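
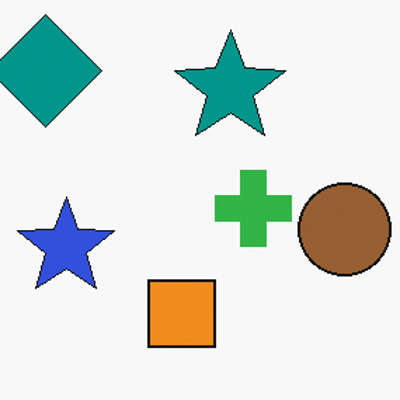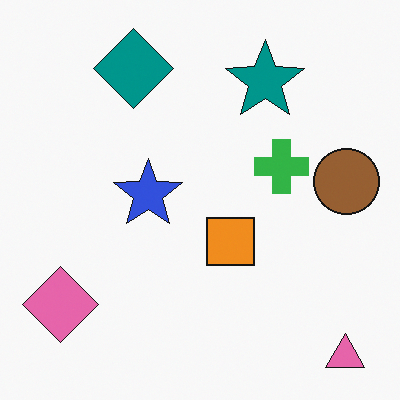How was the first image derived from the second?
Cropped to a modestly smaller region and rescaled.

The visible shapes are larger and the field of view is narrower; shapes near the original edges may be partly or wholly outside the frame — a crop-and-rescale.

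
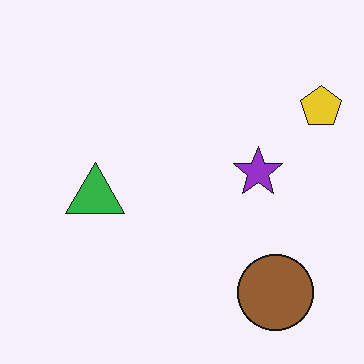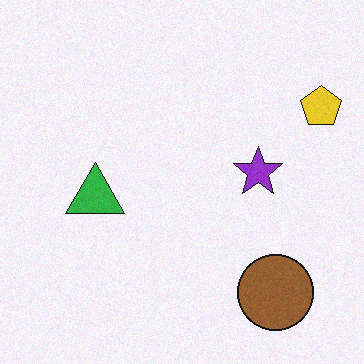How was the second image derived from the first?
Degraded with light additive noise.

Random speckle covers the whole image, including the flat background.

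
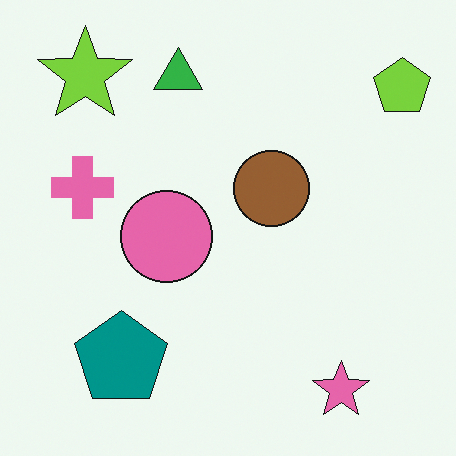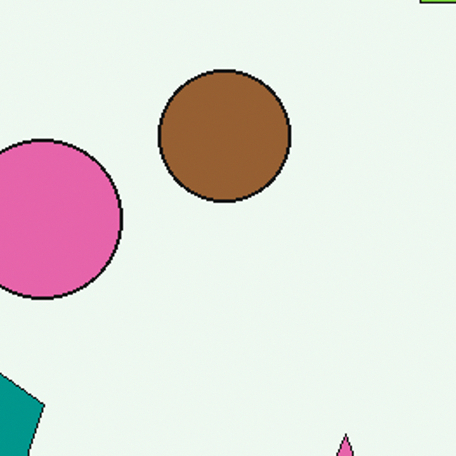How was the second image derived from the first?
The image was cropped tightly and scaled back up.

The visible shapes are larger and the field of view is narrower; shapes near the original edges may be partly or wholly outside the frame — a crop-and-rescale.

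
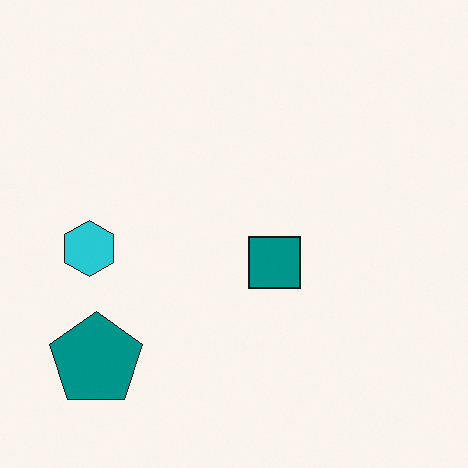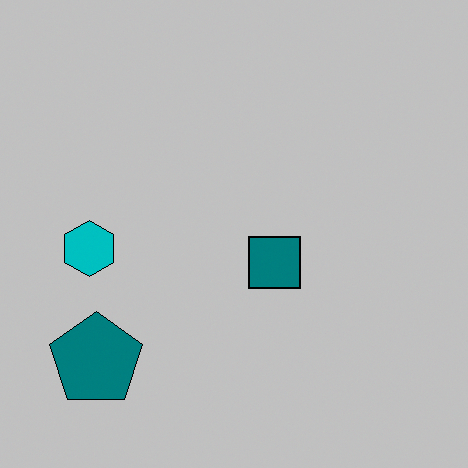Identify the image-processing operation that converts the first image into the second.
The image was aggressively posterized.

Each flat color has snapped to a coarser quantized level — most visibly, the near-white background has dropped to a flat grey.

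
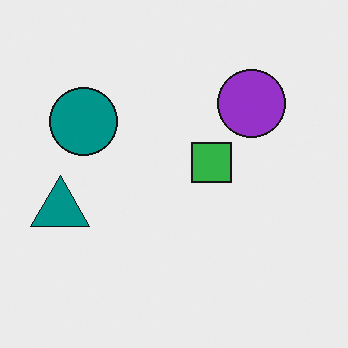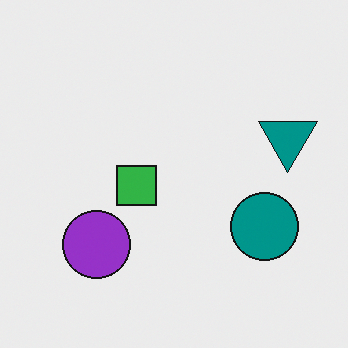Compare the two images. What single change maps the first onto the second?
The second image is the first rotated 180°.

The teal triangle sits in the left of the first image and the right of the second — consistent with a whole-image 180° rotation.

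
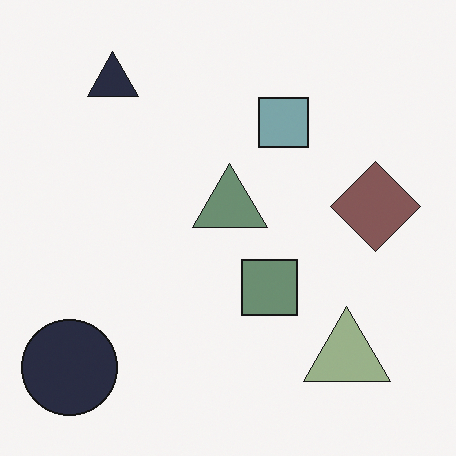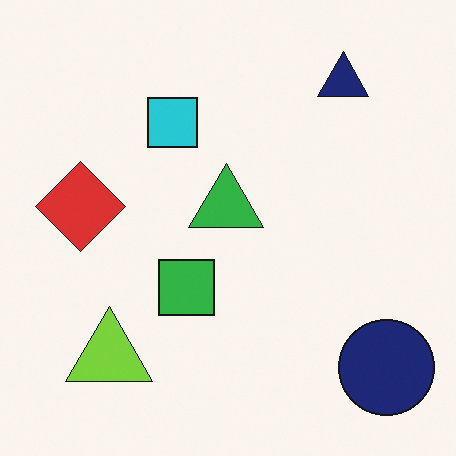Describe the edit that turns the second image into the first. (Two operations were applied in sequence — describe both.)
The image was made much more muted (saturation change), then flipped horizontally (left ↔ right).

All colors are more muted and greyish — a global saturation change. The navy circle is in the bottom-right of the second image and the bottom-left of the first — shapes on opposite sides of the vertical midline have swapped in a mirror flip.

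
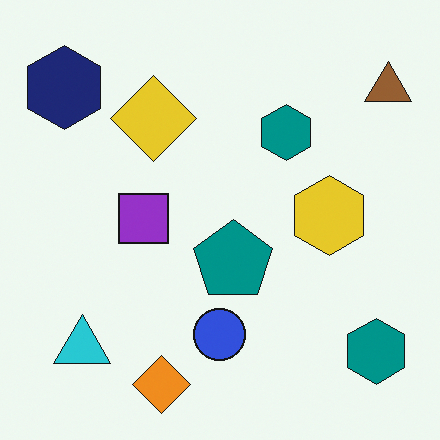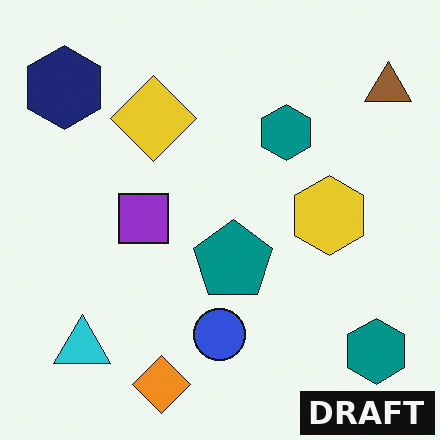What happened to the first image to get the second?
The image was watermarked with the text "DRAFT" in the lower-right corner.

A dark label reading "DRAFT" appears in the lower-right corner.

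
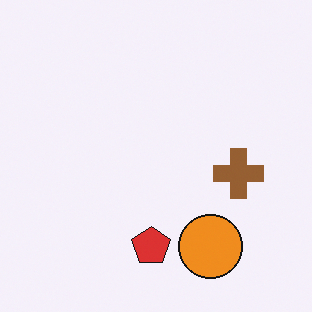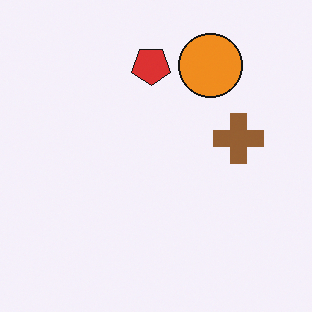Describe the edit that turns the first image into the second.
The second image is the first flipped vertically (top ↔ bottom).

The red pentagon is in the bottom of the first image and the top of the second — shapes on opposite sides of the horizontal midline have swapped in a mirror flip.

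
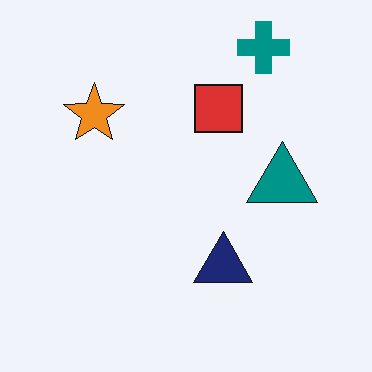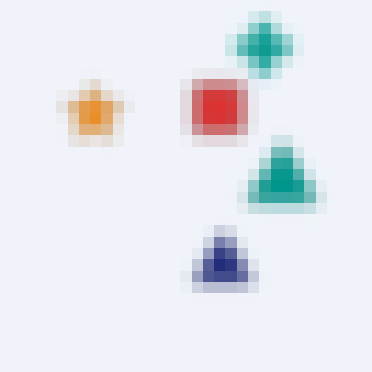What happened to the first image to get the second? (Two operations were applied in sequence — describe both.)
The transformation is: strongly gaussian-blurred, then coarsely pixelated.

Shape edges and outlines are uniformly softened across the whole image. Shapes are reduced to large square blocks; fine edges and outlines are lost — a downscale-then-upscale (mosaic) effect.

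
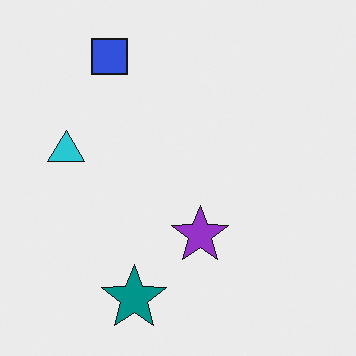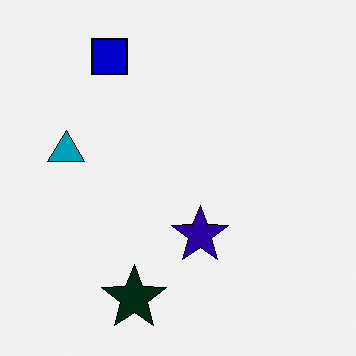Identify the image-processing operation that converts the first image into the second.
It was boosted in contrast.

Tones are pushed away from mid-grey across the whole image — a global contrast change.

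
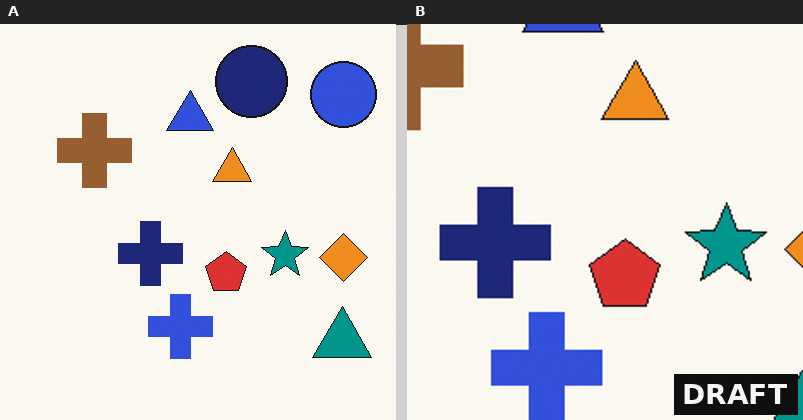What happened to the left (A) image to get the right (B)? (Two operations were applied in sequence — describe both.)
This is the original image cropped tightly and scaled back up, then watermarked with the text "DRAFT" in the lower-right corner.

The visible shapes are larger and the field of view is narrower; shapes near the original edges may be partly or wholly outside the frame — a crop-and-rescale. A dark label reading "DRAFT" appears in the lower-right corner.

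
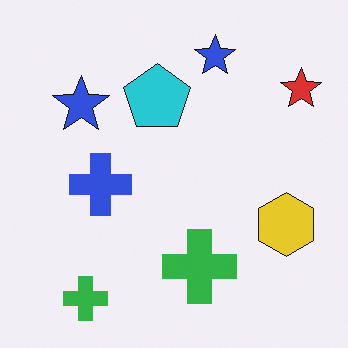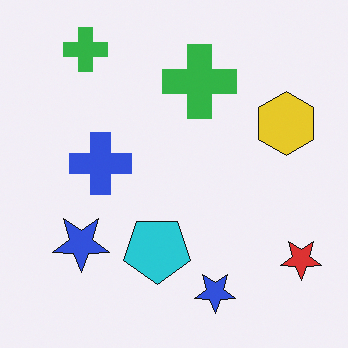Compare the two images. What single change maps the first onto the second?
It was flipped vertically (top ↔ bottom).

The red star is in the top-right of the first image and the bottom-right of the second — shapes on opposite sides of the horizontal midline have swapped in a mirror flip.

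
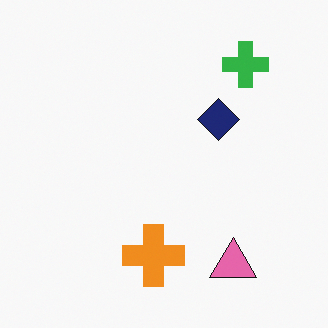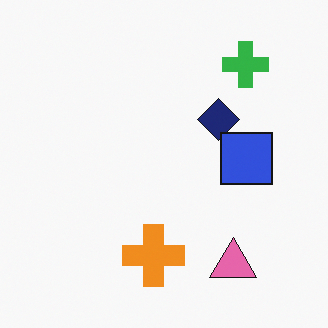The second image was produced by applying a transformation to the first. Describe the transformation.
Overlaid with an additional blue square.

A blue square appears in the second image that is absent from the first.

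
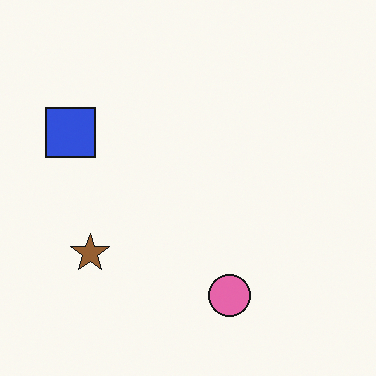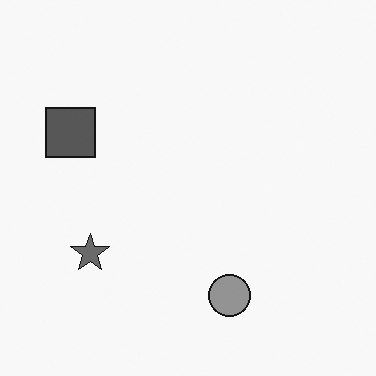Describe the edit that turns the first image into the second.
The transformation is: converted to grayscale.

All color is removed — every shape is now a shade of grey.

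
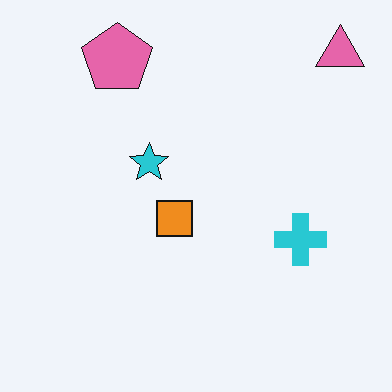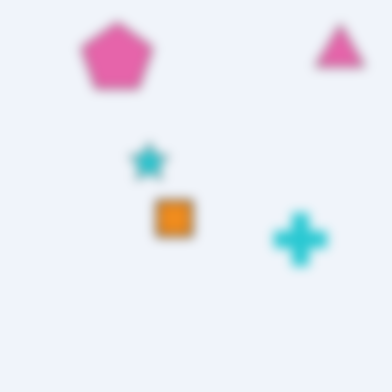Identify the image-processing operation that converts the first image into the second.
This is the original image heavily blurred.

Shape edges and outlines are uniformly softened across the whole image.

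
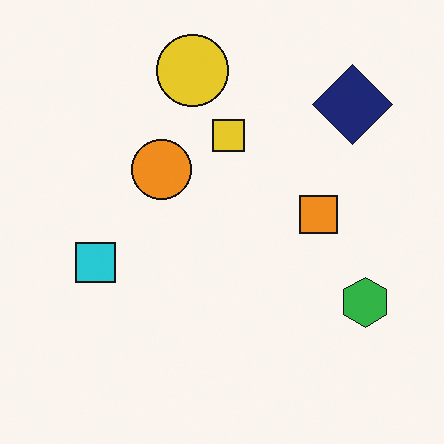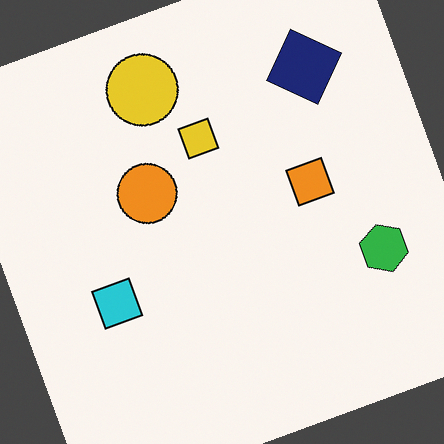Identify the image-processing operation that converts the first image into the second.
This is the original image rotated counter-clockwise by a moderate amount.

Every shape is tilted by the same angle and the image corners show triangular fill wedges — a whole-image rotation by a non-right angle.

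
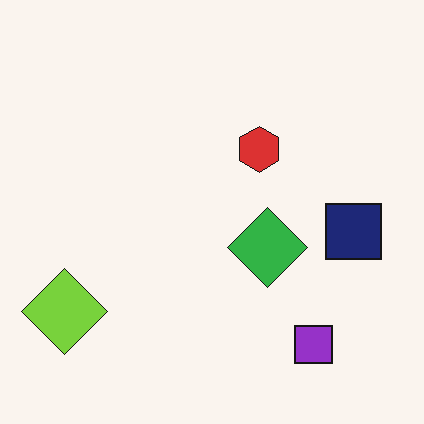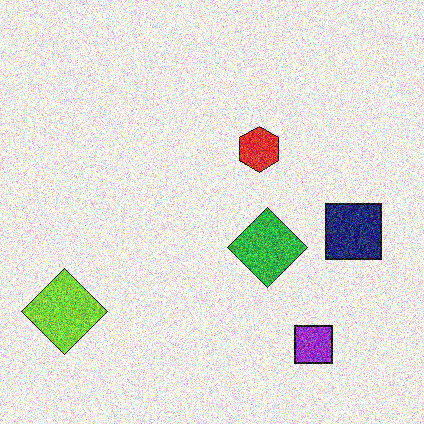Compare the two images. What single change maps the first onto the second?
The image was degraded with heavy additive noise.

Random speckle covers the whole image, including the flat background.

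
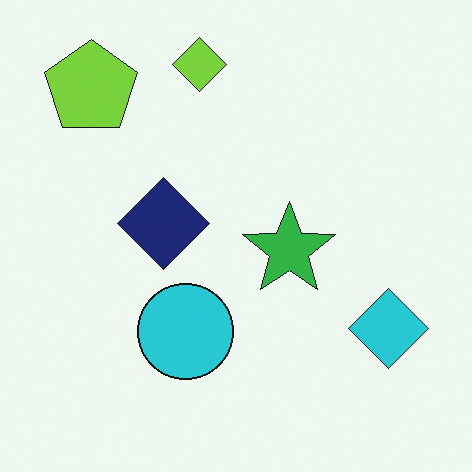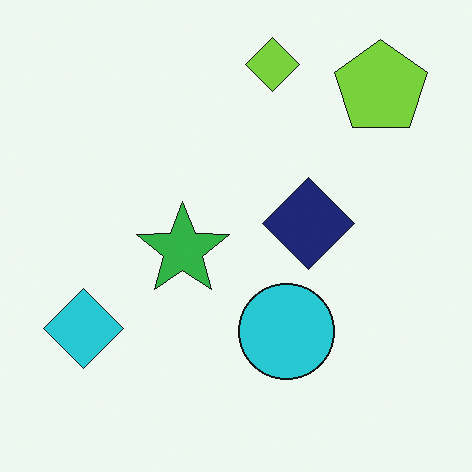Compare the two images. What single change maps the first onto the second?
The transformation is: flipped horizontally (left ↔ right).

The cyan diamond is in the bottom-right of the first image and the bottom-left of the second — shapes on opposite sides of the vertical midline have swapped in a mirror flip.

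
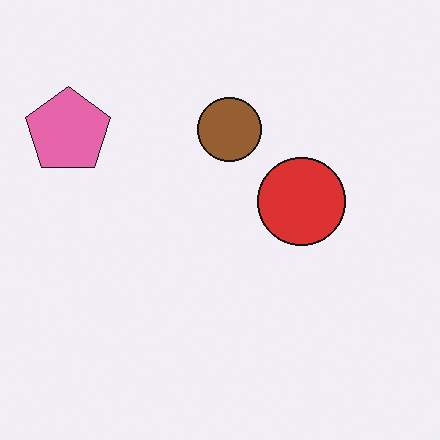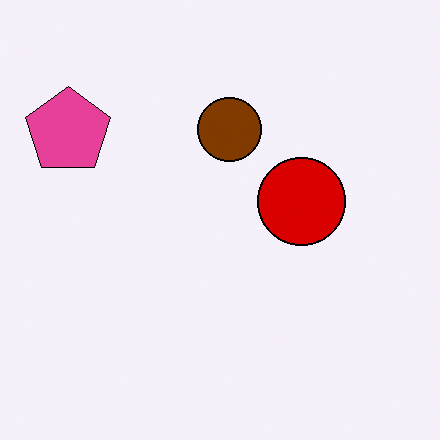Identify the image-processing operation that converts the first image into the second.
The image was given slightly increased contrast.

Tones are pushed away from mid-grey across the whole image — a global contrast change.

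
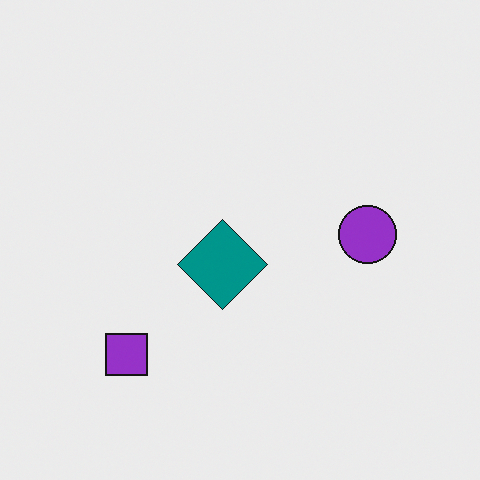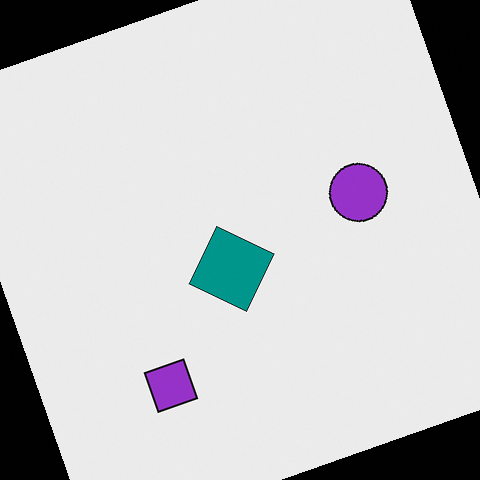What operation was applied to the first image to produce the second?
The image was rotated counter-clockwise by a moderate amount.

Every shape is tilted by the same angle and the image corners show triangular fill wedges — a whole-image rotation by a non-right angle.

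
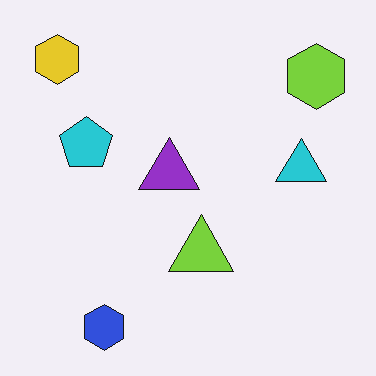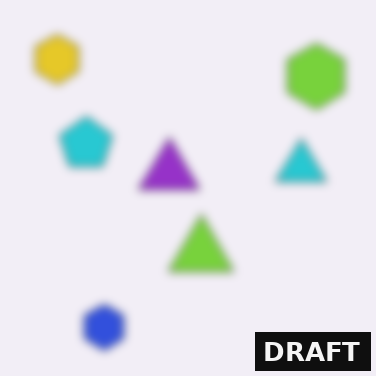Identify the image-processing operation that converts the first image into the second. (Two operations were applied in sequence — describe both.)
The transformation is: moderately blurred, then watermarked with the text "DRAFT" in the lower-right corner.

Shape edges and outlines are uniformly softened across the whole image. A dark label reading "DRAFT" appears in the lower-right corner.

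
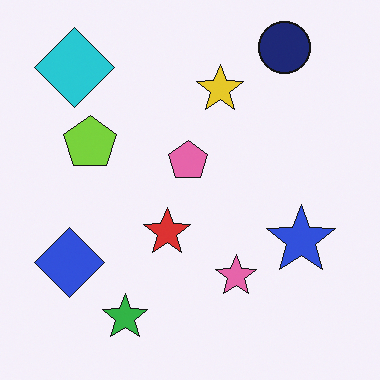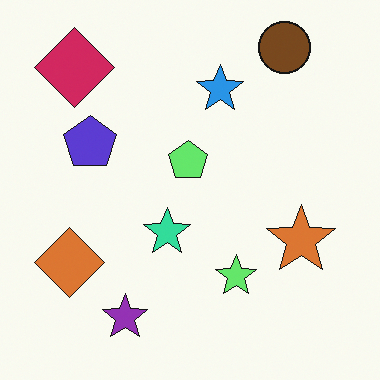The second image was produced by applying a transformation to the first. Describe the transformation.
The second image is the first hue-shifted through roughly half the color wheel.

Every shape's color has rotated by the same amount around the hue wheel — a uniform hue shift.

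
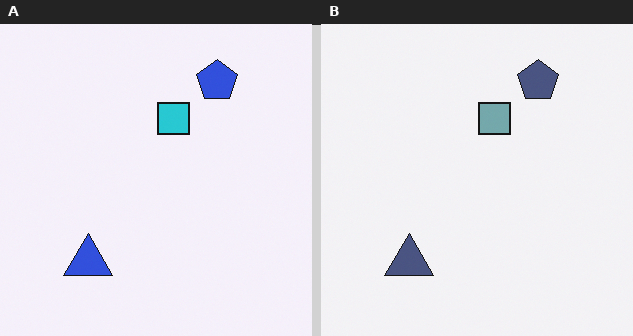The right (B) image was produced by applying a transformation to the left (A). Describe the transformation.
Made much more muted (saturation change).

All colors are more muted and greyish — a global saturation change.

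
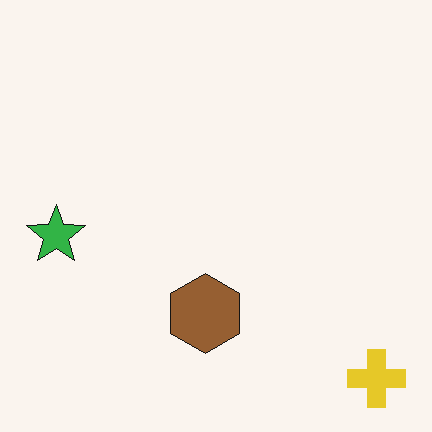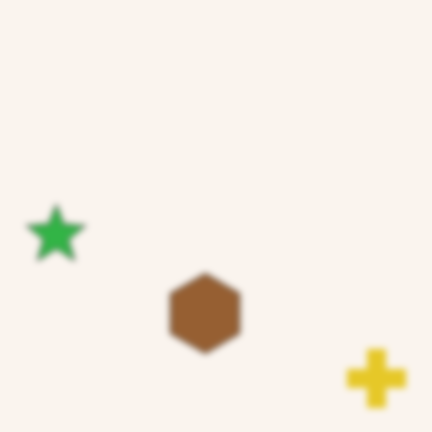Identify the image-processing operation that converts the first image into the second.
The transformation is: moderately blurred.

Shape edges and outlines are uniformly softened across the whole image.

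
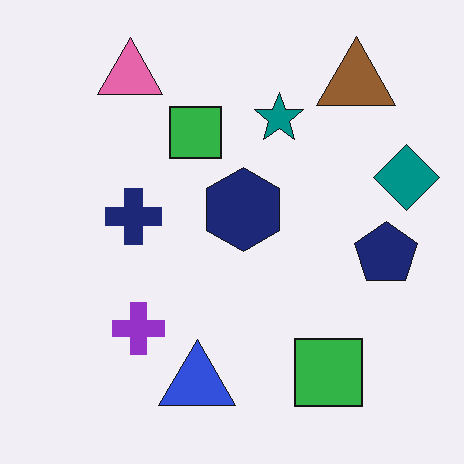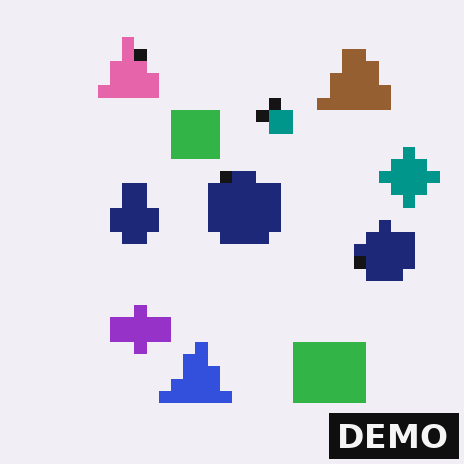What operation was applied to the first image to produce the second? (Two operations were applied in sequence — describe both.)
It was coarsely pixelated, then watermarked with the text "DEMO" in the lower-right corner.

Shapes are reduced to large square blocks; fine edges and outlines are lost — a downscale-then-upscale (mosaic) effect. A dark label reading "DEMO" appears in the lower-right corner.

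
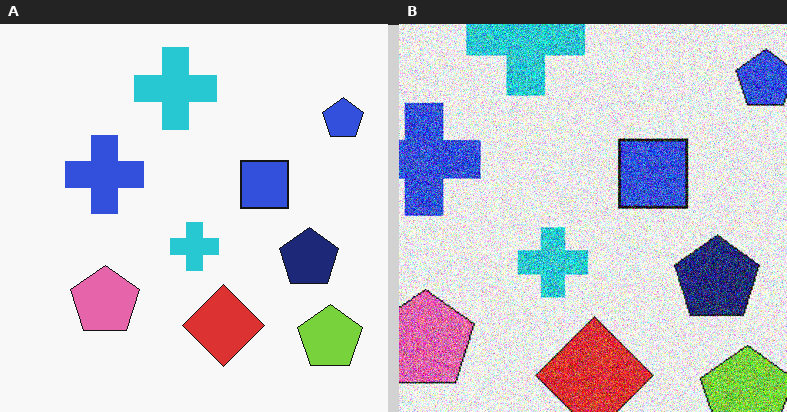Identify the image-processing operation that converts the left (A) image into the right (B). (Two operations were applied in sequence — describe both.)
Cropped to a modestly smaller region and rescaled, then degraded with strong gaussian noise.

The visible shapes are larger and the field of view is narrower; shapes near the original edges may be partly or wholly outside the frame — a crop-and-rescale. Random speckle covers the whole image, including the flat background.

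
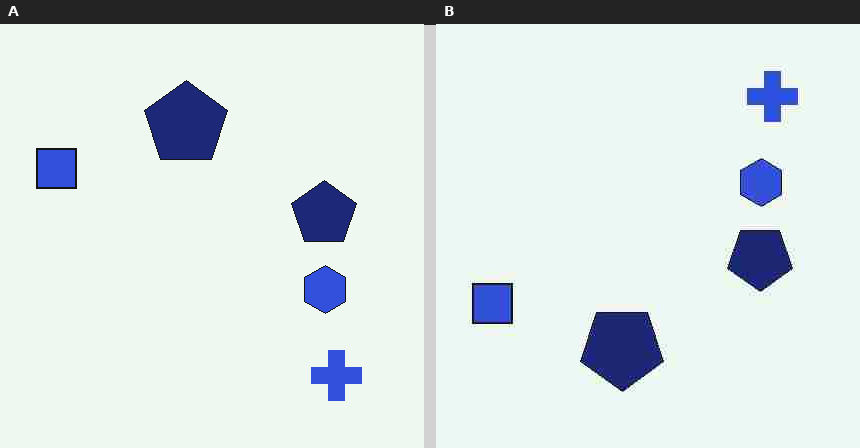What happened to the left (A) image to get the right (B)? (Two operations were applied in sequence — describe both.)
The right (B) image is the left (A) degraded with heavy JPEG compression, then flipped vertically (top ↔ bottom).

Blocky 8×8 compression artifacts appear around shape edges and the flat background shows ringing — characteristic JPEG degradation. The blue cross is in the bottom-right of the left (A) image and the top-right of the right (B) — shapes on opposite sides of the horizontal midline have swapped in a mirror flip.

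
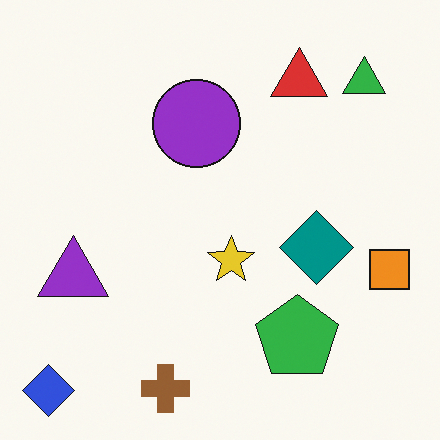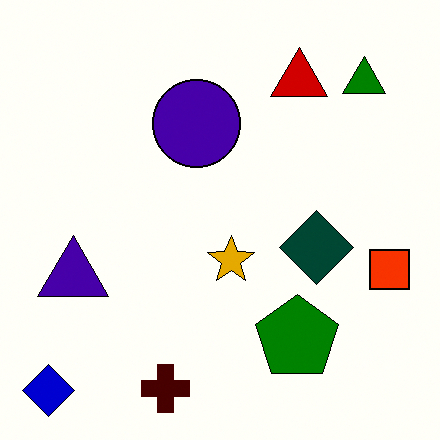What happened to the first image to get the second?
Given much higher contrast.

Tones are pushed away from mid-grey across the whole image — a global contrast change.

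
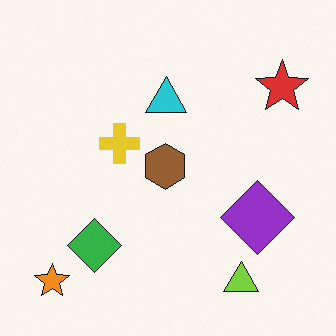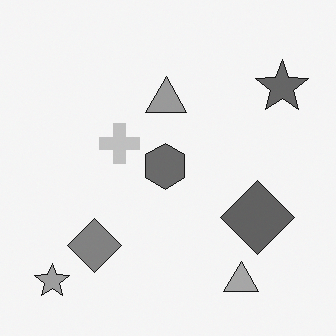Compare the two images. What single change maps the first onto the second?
Converted to grayscale.

All color is removed — every shape is now a shade of grey.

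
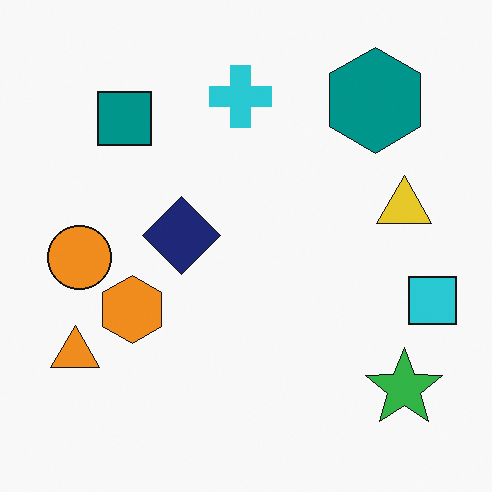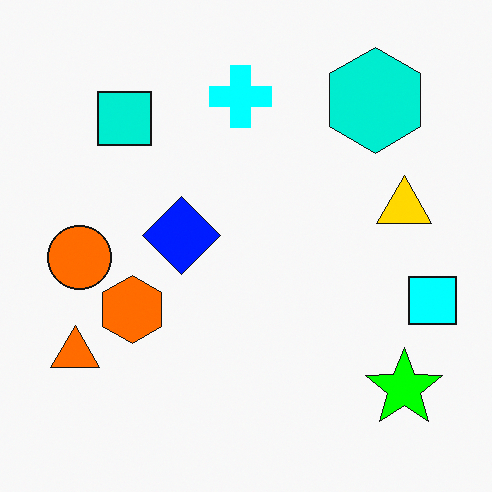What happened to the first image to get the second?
Made much more vivid (saturation change).

All colors are more vivid — a global saturation change.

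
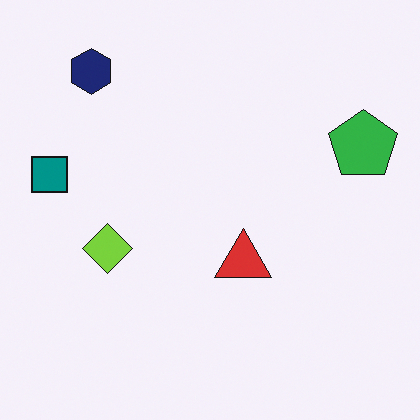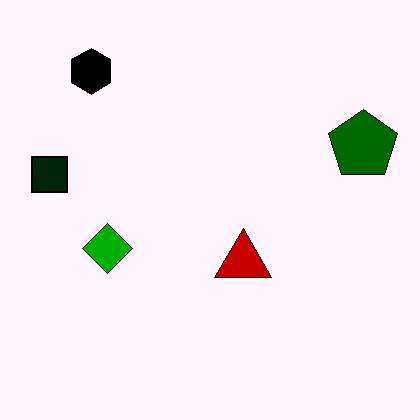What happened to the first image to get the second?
Boosted in contrast.

Tones are pushed away from mid-grey across the whole image — a global contrast change.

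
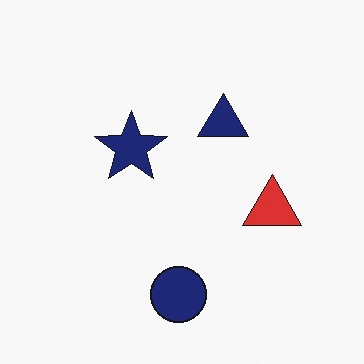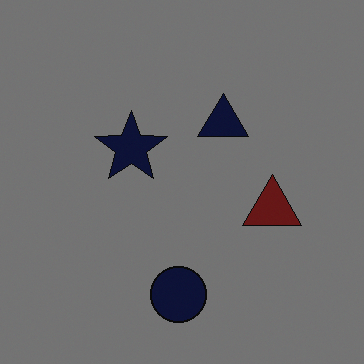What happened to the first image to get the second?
It was substantially darkened.

Every pixel — background and shapes alike — is uniformly darkened.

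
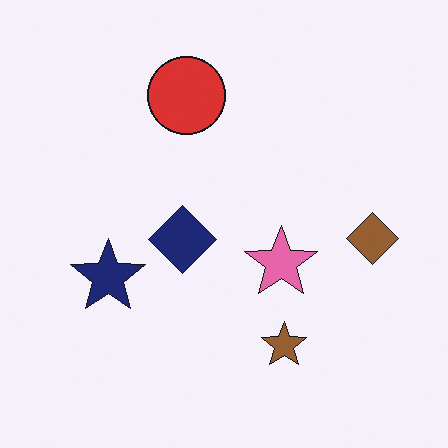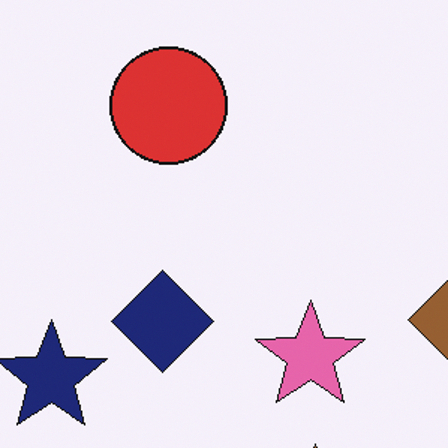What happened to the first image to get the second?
Cropped to a modestly smaller region and rescaled.

The visible shapes are larger and the field of view is narrower; shapes near the original edges may be partly or wholly outside the frame — a crop-and-rescale.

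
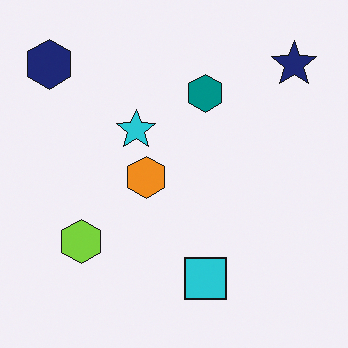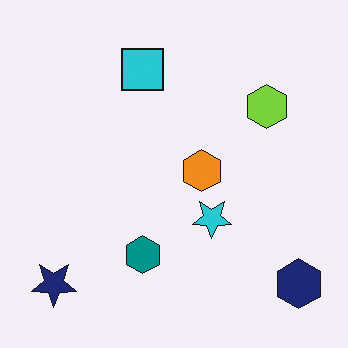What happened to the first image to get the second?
The second image is the first rotated 180°.

The navy hexagon sits in the top-left of the first image and the bottom-right of the second — consistent with a whole-image 180° rotation.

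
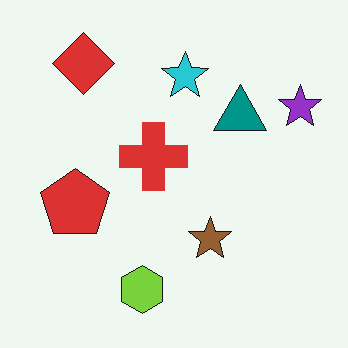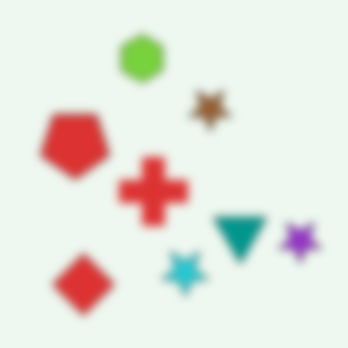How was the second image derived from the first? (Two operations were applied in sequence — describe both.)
It was noticeably gaussian-blurred, then flipped vertically (top ↔ bottom).

Shape edges and outlines are uniformly softened across the whole image. The lime hexagon is in the bottom of the first image and the top of the second — shapes on opposite sides of the horizontal midline have swapped in a mirror flip.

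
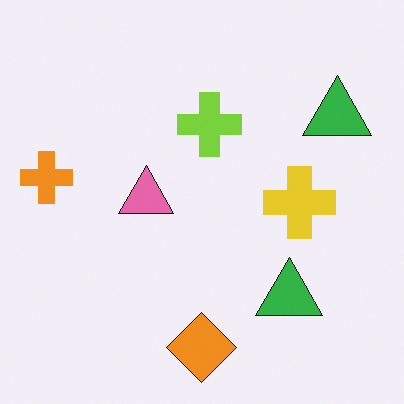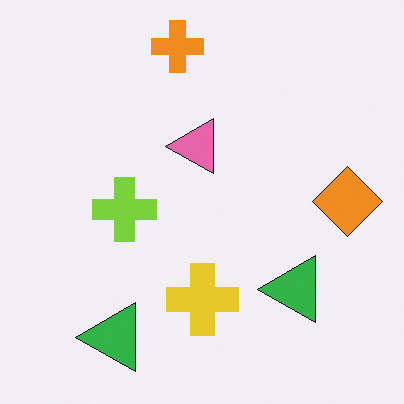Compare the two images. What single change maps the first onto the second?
The transformation is: transposed (reflected across the top-left ↔ bottom-right diagonal).

Shapes have swapped their row and column positions — what was in the top-right is now in the bottom-left — a diagonal reflection.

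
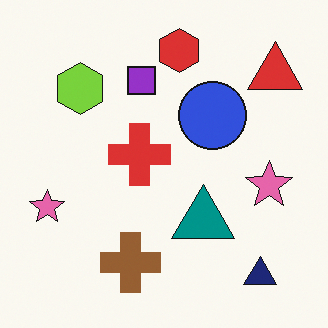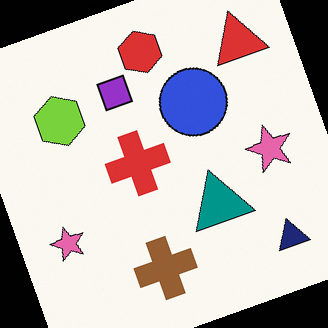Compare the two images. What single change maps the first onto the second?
The transformation is: rotated counter-clockwise by a clearly visible amount.

Every shape is tilted by the same angle and the image corners show triangular fill wedges — a whole-image rotation by a non-right angle.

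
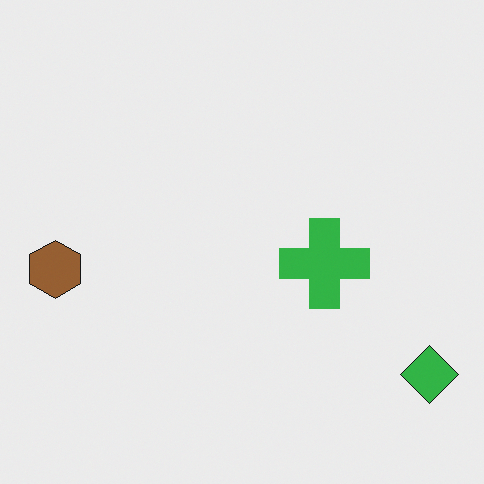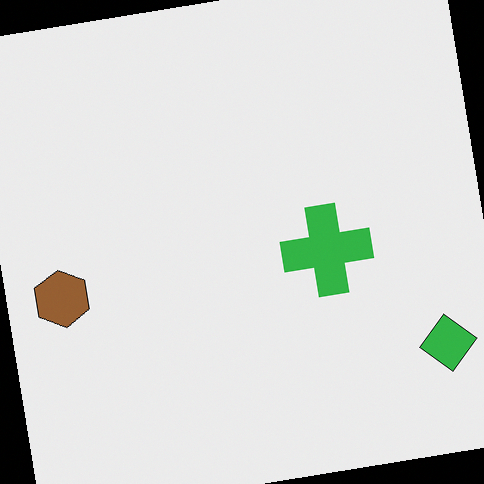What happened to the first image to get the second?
Rotated counter-clockwise by a few degrees.

Every shape is tilted by the same angle and the image corners show triangular fill wedges — a whole-image rotation by a non-right angle.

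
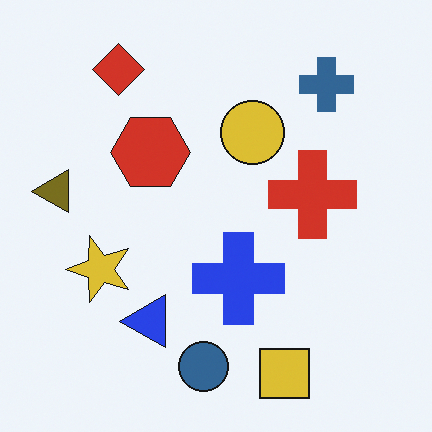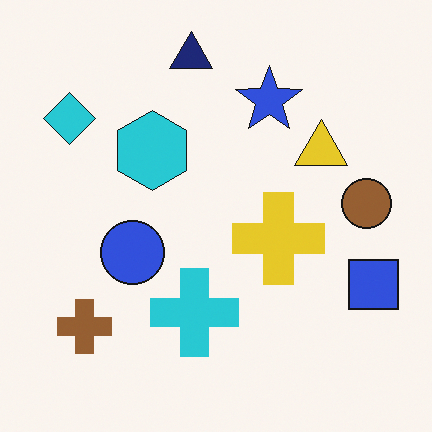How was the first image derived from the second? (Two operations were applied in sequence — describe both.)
Hue-shifted by a large amount, then transposed (reflected across the top-left ↔ bottom-right diagonal).

Every shape's color has rotated by the same amount around the hue wheel — a uniform hue shift. Shapes have swapped their row and column positions — what was in the top-right is now in the bottom-left — a diagonal reflection.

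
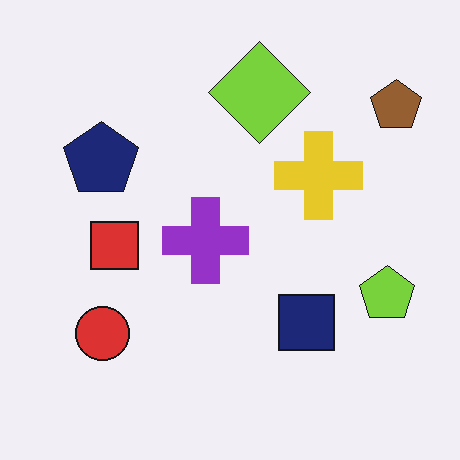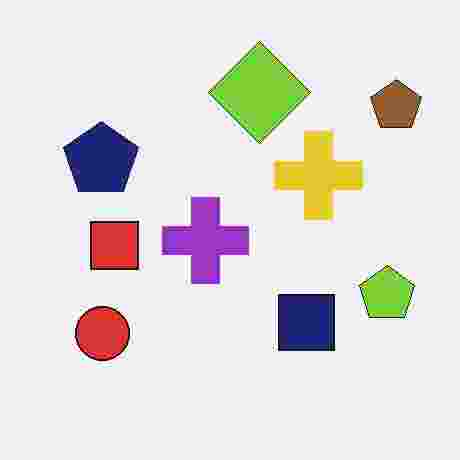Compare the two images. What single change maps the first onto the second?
The image was heavily JPEG-compressed with obvious blocking artifacts.

Blocky 8×8 compression artifacts appear around shape edges and the flat background shows ringing — characteristic JPEG degradation.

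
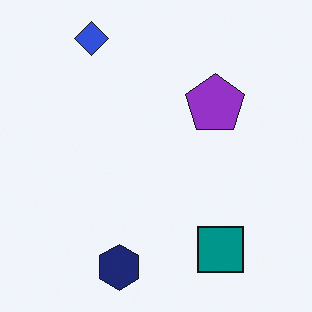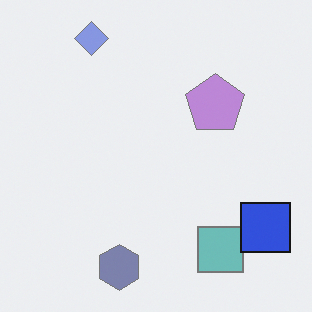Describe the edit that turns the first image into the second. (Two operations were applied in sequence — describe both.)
Given much lower contrast, then overlaid with an additional blue square.

Tones are pushed toward mid-grey across the whole image — a global contrast change. A blue square appears in the second image that is absent from the first.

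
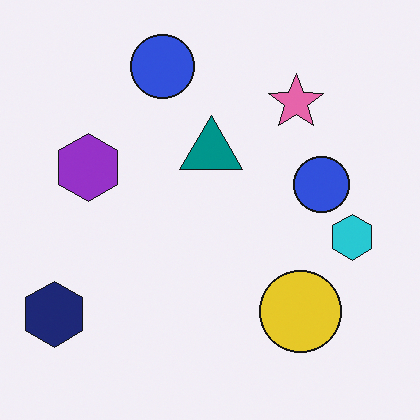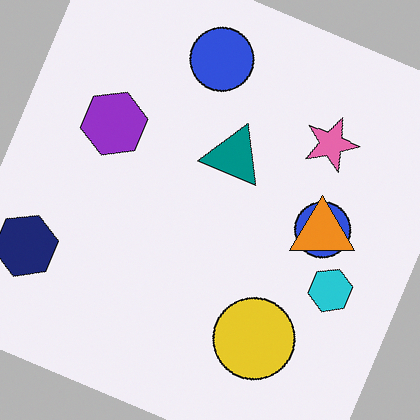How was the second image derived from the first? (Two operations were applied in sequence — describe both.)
The image was rotated clockwise by a moderate amount, then overlaid with an additional orange triangle.

Every shape is tilted by the same angle and the image corners show triangular fill wedges — a whole-image rotation by a non-right angle. An orange triangle appears in the second image that is absent from the first.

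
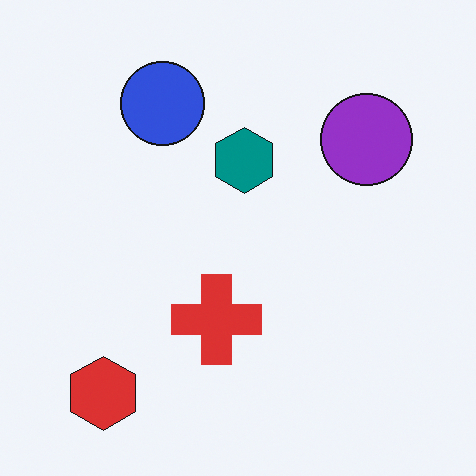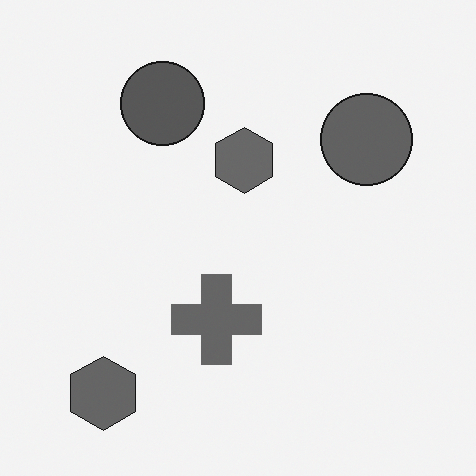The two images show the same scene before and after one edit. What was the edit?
It was converted to grayscale.

All color is removed — every shape is now a shade of grey.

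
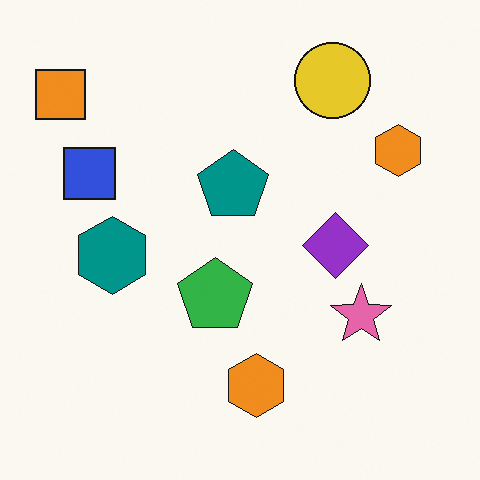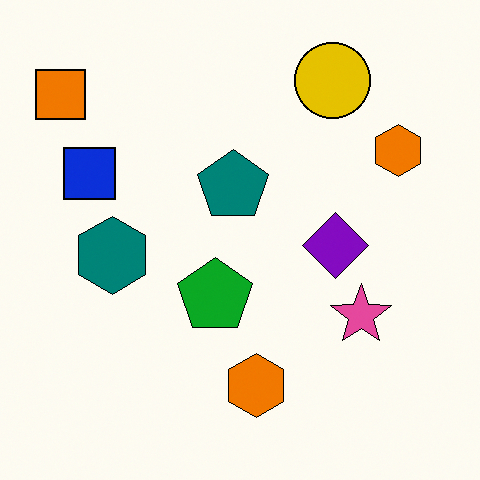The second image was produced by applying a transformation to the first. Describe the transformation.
The image was given slightly increased contrast.

Tones are pushed away from mid-grey across the whole image — a global contrast change.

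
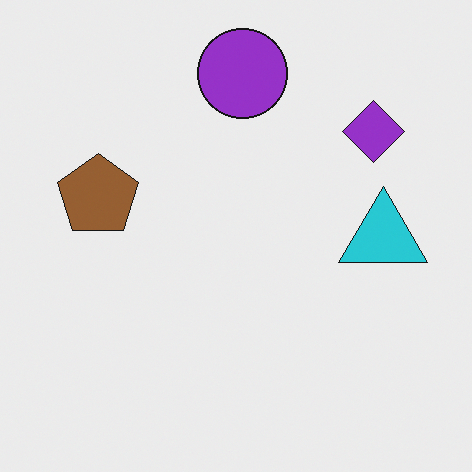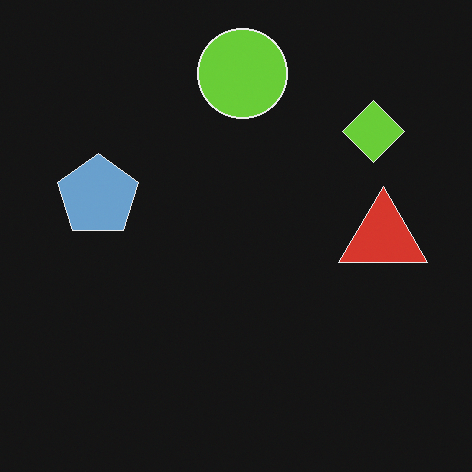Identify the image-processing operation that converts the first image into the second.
The image was color-inverted (negative).

The light background has become dark and every shape's color is its complement — a photographic negative.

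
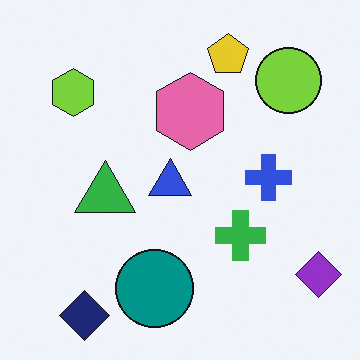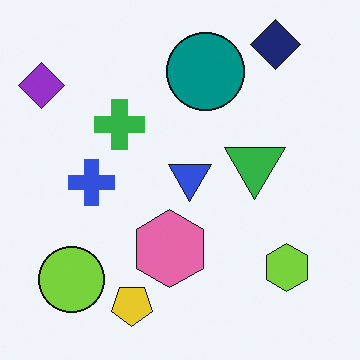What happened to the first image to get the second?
The image was rotated 180°.

The purple diamond sits in the bottom-right of the first image and the top-left of the second — consistent with a whole-image 180° rotation.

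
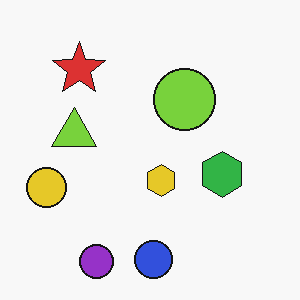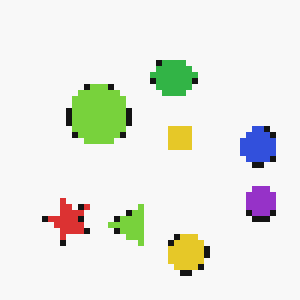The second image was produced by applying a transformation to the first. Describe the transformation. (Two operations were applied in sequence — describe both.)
Rotated 90° counter-clockwise, then moderately pixelated.

The purple circle sits in the bottom-left of the first image and the bottom-right of the second — consistent with a whole-image 90° counter-clockwise rotation. Shapes are reduced to large square blocks; fine edges and outlines are lost — a downscale-then-upscale (mosaic) effect.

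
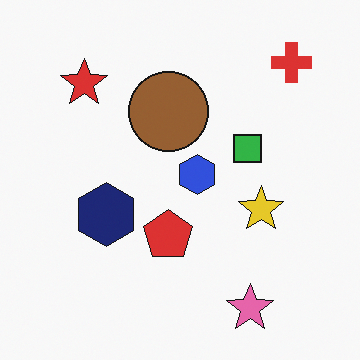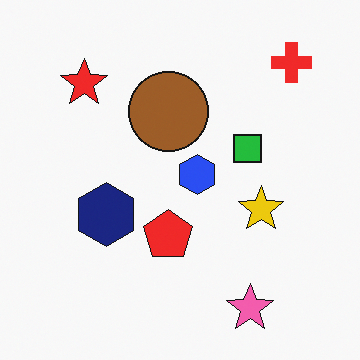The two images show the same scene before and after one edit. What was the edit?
The image was slightly oversaturated.

All colors are more vivid — a global saturation change.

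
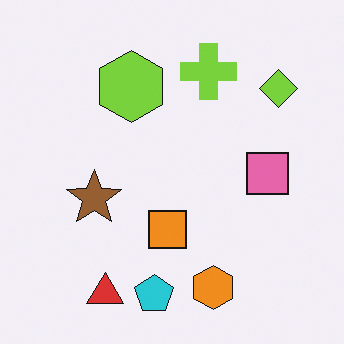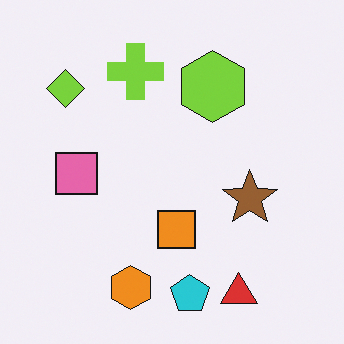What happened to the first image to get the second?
It was flipped horizontally (left ↔ right).

The lime diamond is in the top-right of the first image and the top-left of the second — shapes on opposite sides of the vertical midline have swapped in a mirror flip.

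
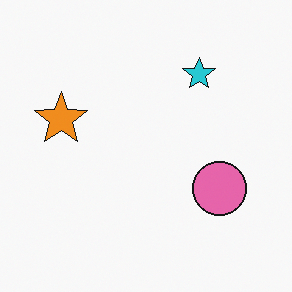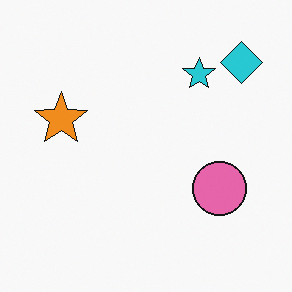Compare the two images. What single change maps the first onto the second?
The second image is the first overlaid with an additional cyan diamond.

A cyan diamond appears in the second image that is absent from the first.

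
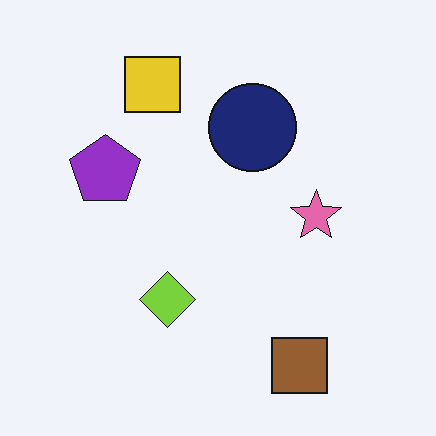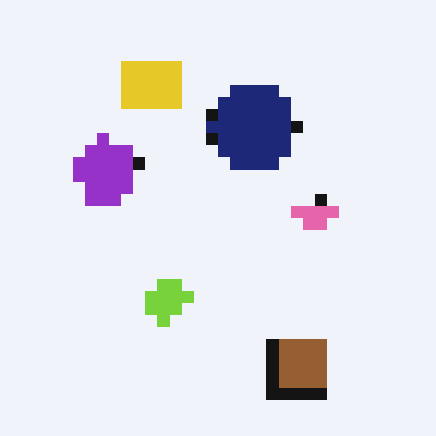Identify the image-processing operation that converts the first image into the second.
This is the original image heavily pixelated into large blocks.

Shapes are reduced to large square blocks; fine edges and outlines are lost — a downscale-then-upscale (mosaic) effect.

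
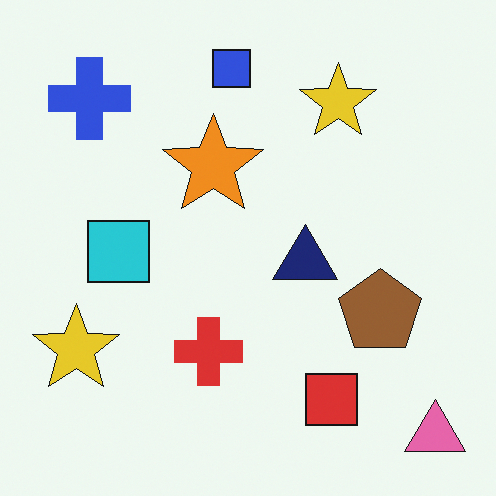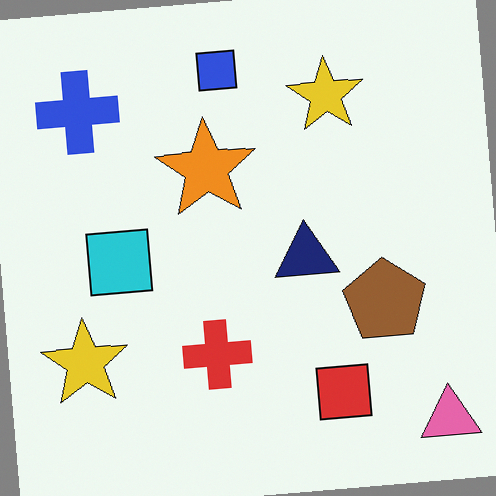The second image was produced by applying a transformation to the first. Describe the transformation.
The image was rotated counter-clockwise by a few degrees.

Every shape is tilted by the same angle and the image corners show triangular fill wedges — a whole-image rotation by a non-right angle.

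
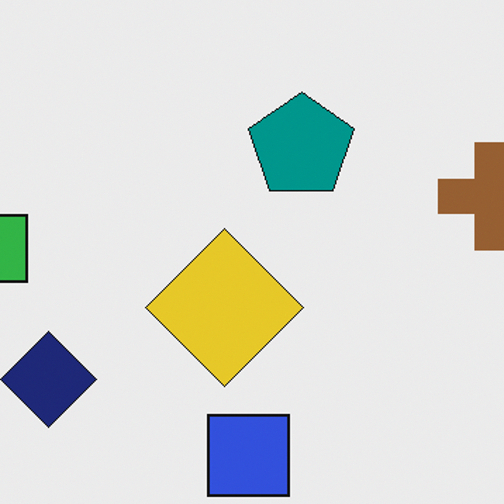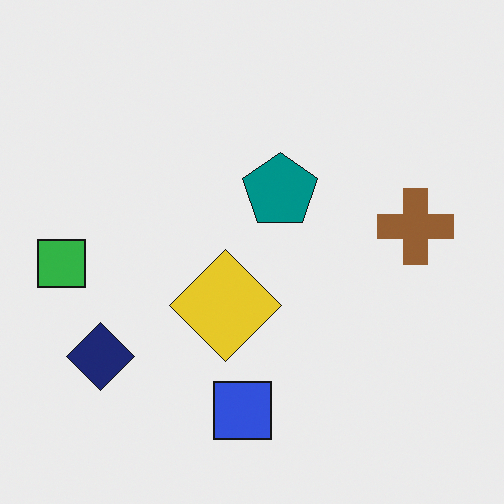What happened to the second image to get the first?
Cropped to a modestly smaller region and rescaled.

The visible shapes are larger and the field of view is narrower; shapes near the original edges may be partly or wholly outside the frame — a crop-and-rescale.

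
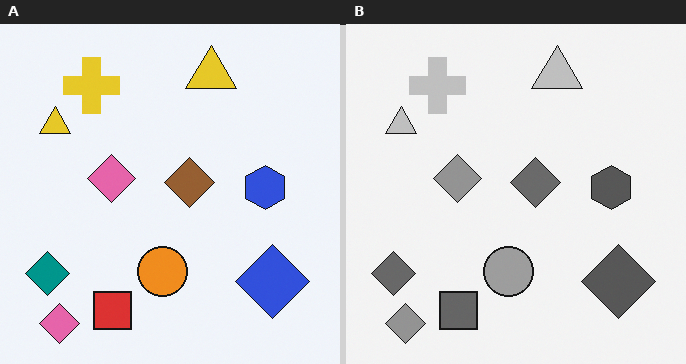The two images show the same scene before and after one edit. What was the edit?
It was converted to grayscale.

All color is removed — every shape is now a shade of grey.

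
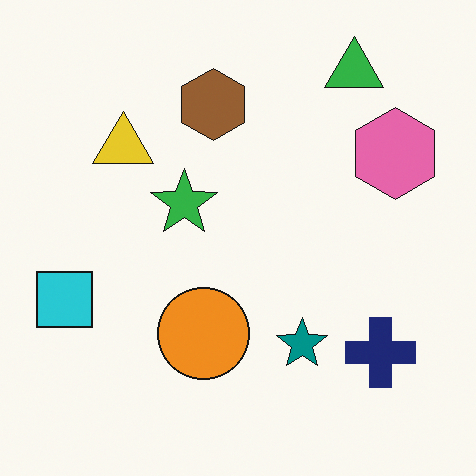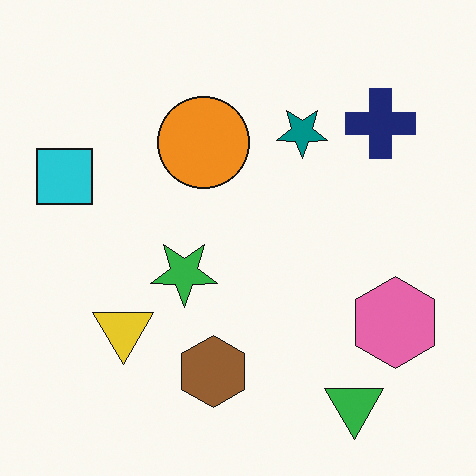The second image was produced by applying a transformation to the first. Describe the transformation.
The image was flipped vertically (top ↔ bottom).

The green triangle is in the top-right of the first image and the bottom-right of the second — shapes on opposite sides of the horizontal midline have swapped in a mirror flip.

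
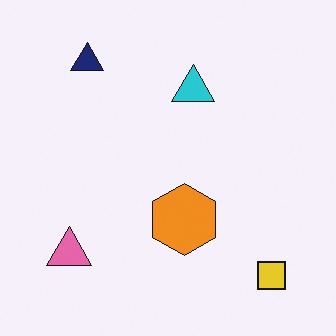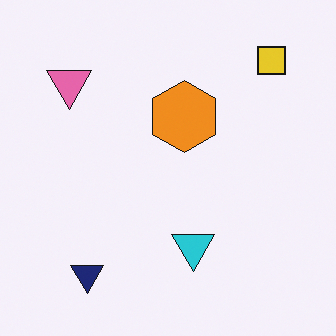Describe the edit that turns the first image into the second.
Flipped vertically (top ↔ bottom).

The navy triangle is in the top-left of the first image and the bottom-left of the second — shapes on opposite sides of the horizontal midline have swapped in a mirror flip.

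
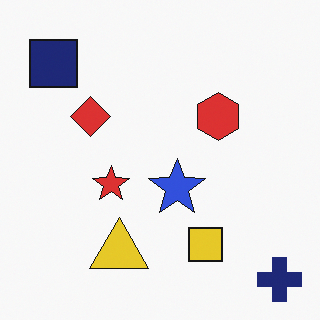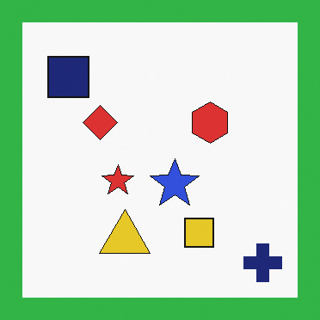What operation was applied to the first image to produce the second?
Framed with a green border.

A solid green frame runs around the edge of the second image, with the content slightly shrunk inside it.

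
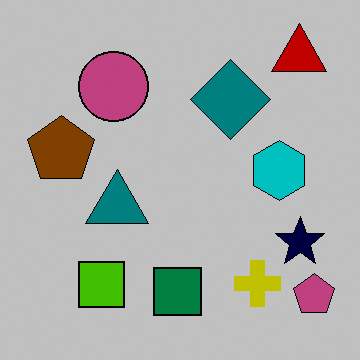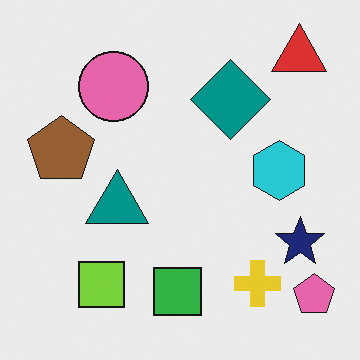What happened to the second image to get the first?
It was aggressively posterized.

Each flat color has snapped to a coarser quantized level — most visibly, the near-white background has dropped to a flat grey.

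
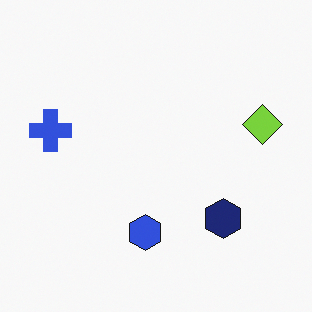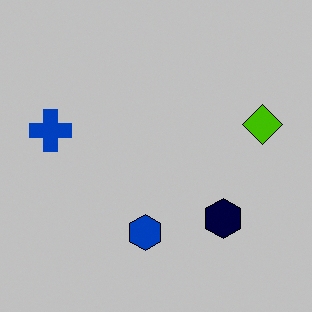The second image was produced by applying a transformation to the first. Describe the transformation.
This is the original image heavily posterized to just a handful of flat colors.

Each flat color has snapped to a coarser quantized level — most visibly, the near-white background has dropped to a flat grey.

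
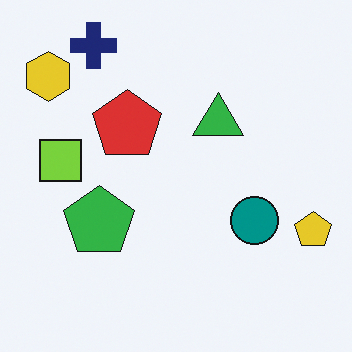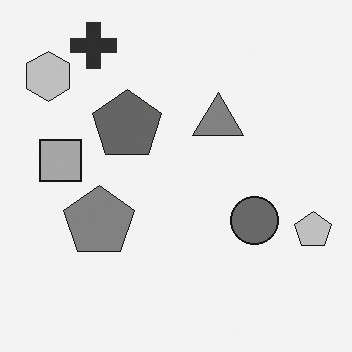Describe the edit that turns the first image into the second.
The image was converted to grayscale.

All color is removed — every shape is now a shade of grey.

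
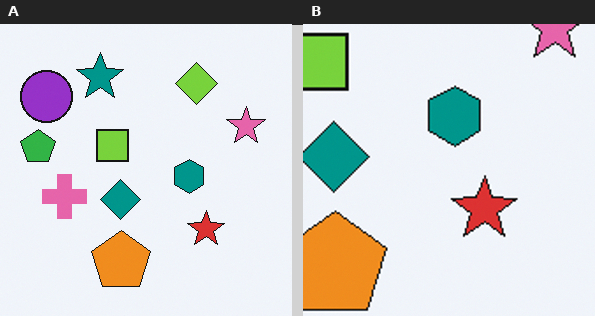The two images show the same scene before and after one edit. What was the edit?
The right (B) image is the left (A) cropped tightly and scaled back up.

The visible shapes are larger and the field of view is narrower; shapes near the original edges may be partly or wholly outside the frame — a crop-and-rescale.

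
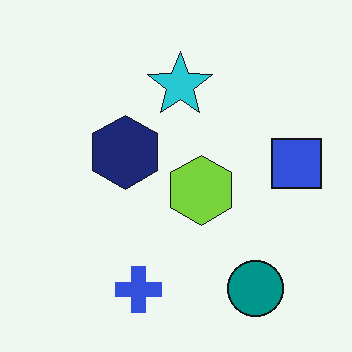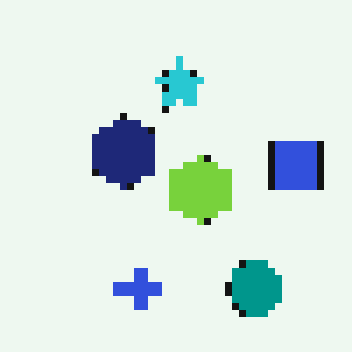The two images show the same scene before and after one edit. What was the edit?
It was moderately pixelated.

Shapes are reduced to large square blocks; fine edges and outlines are lost — a downscale-then-upscale (mosaic) effect.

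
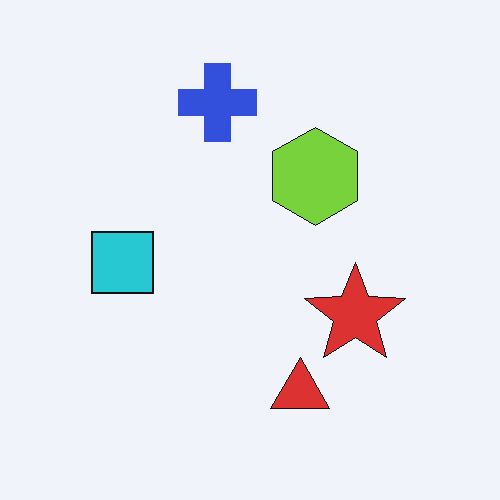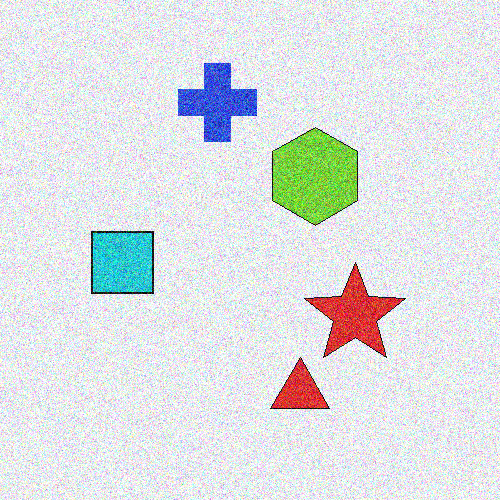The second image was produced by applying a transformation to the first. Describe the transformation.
The transformation is: degraded with a thick layer of grain.

Random speckle covers the whole image, including the flat background.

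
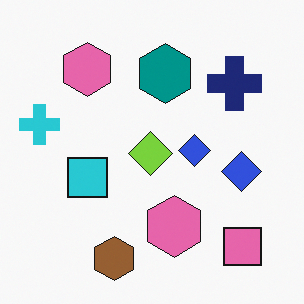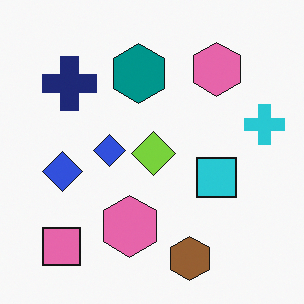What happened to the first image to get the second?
Flipped horizontally (left ↔ right).

The cyan cross is in the left of the first image and the right of the second — shapes on opposite sides of the vertical midline have swapped in a mirror flip.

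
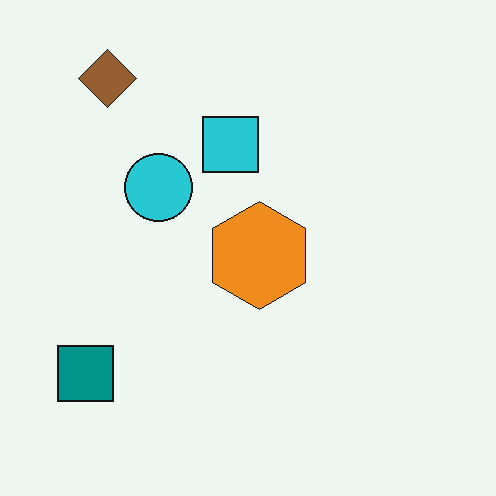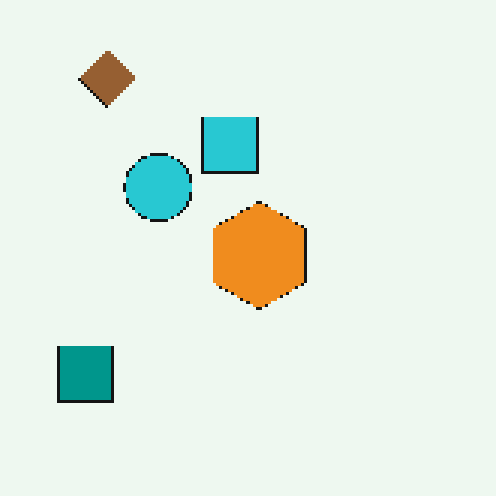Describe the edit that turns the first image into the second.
Mildly pixelated.

Shapes are reduced to large square blocks; fine edges and outlines are lost — a downscale-then-upscale (mosaic) effect.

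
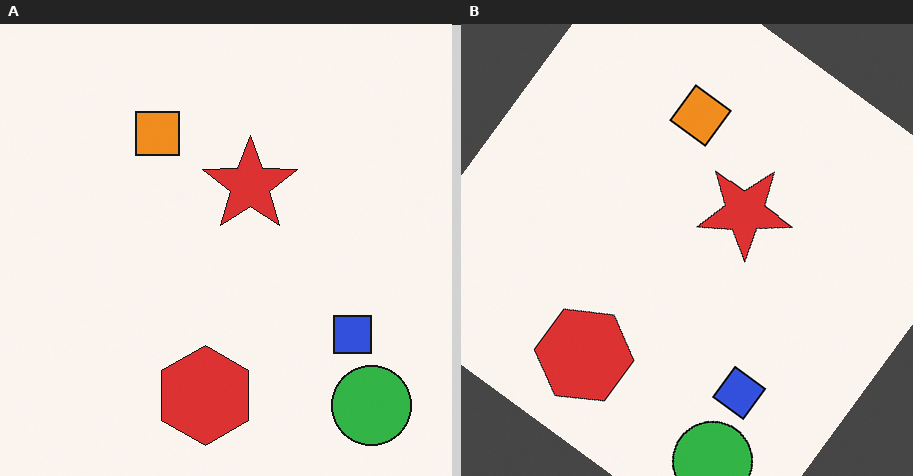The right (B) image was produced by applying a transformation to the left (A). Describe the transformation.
The image was rotated clockwise by a large amount — several tens of degrees.

Every shape is tilted by the same angle and the image corners show triangular fill wedges — a whole-image rotation by a non-right angle.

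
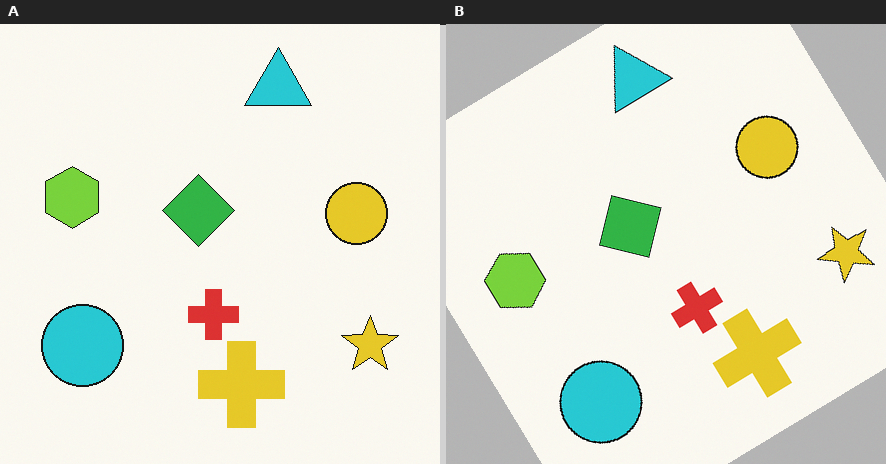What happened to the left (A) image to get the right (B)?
The right (B) image is the left (A) rotated counter-clockwise by a large amount — several tens of degrees.

Every shape is tilted by the same angle and the image corners show triangular fill wedges — a whole-image rotation by a non-right angle.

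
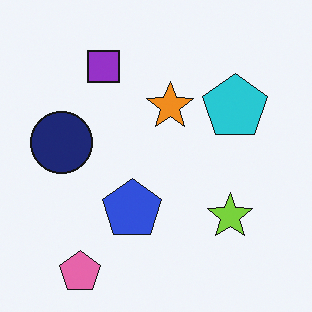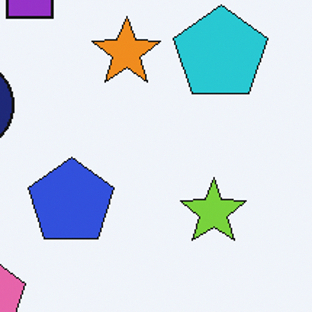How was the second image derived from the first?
The transformation is: cropped to a modestly smaller region and rescaled.

The visible shapes are larger and the field of view is narrower; shapes near the original edges may be partly or wholly outside the frame — a crop-and-rescale.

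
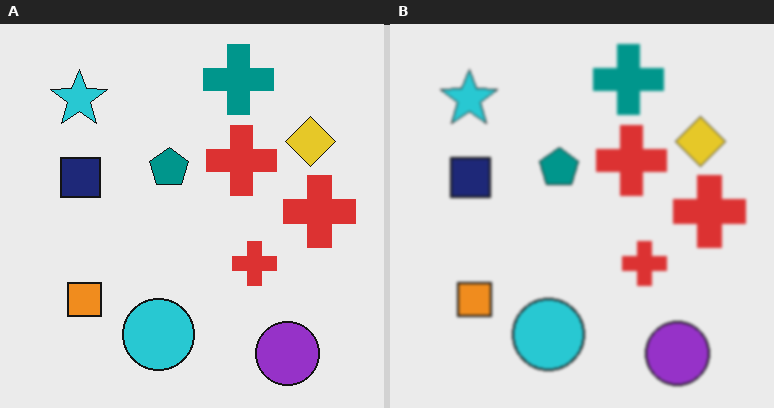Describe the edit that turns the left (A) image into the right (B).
The right (B) image is the left (A) lightly blurred.

Shape edges and outlines are uniformly softened across the whole image.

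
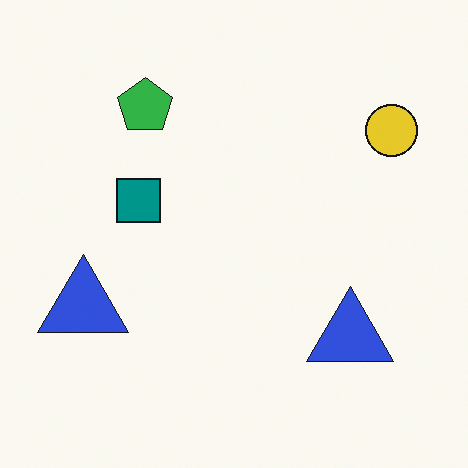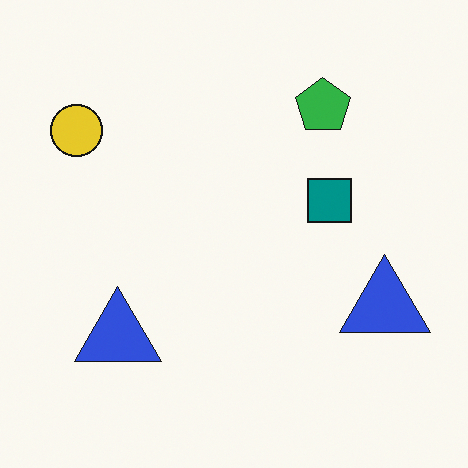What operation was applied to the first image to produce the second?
The second image is the first flipped horizontally (left ↔ right).

The yellow circle is in the top-right of the first image and the top-left of the second — shapes on opposite sides of the vertical midline have swapped in a mirror flip.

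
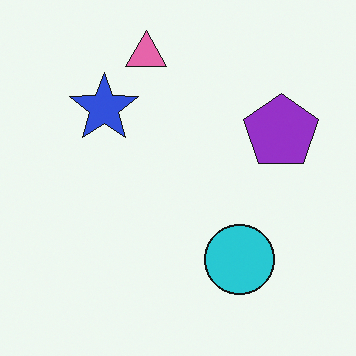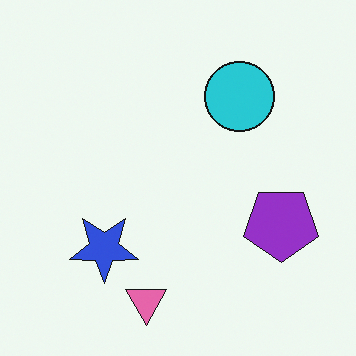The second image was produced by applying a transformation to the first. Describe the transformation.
The image was flipped vertically (top ↔ bottom).

The pink triangle is in the top of the first image and the bottom of the second — shapes on opposite sides of the horizontal midline have swapped in a mirror flip.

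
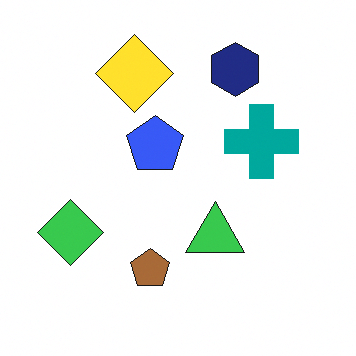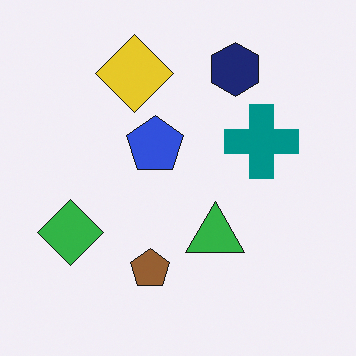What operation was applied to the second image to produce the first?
The transformation is: brightened a little.

Every pixel — background and shapes alike — is uniformly brightened.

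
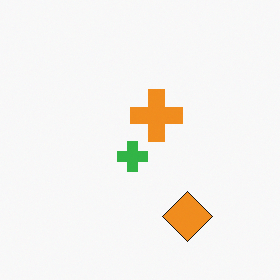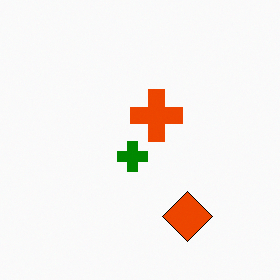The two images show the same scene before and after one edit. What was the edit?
The transformation is: given much higher contrast.

Tones are pushed away from mid-grey across the whole image — a global contrast change.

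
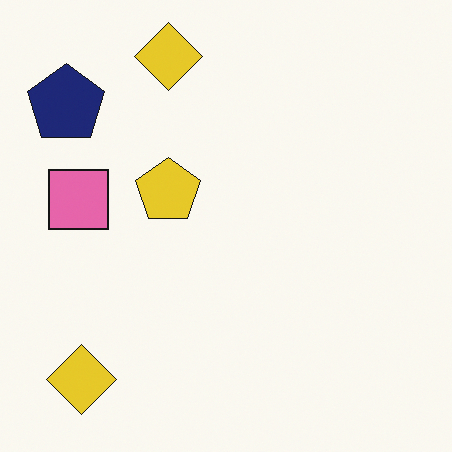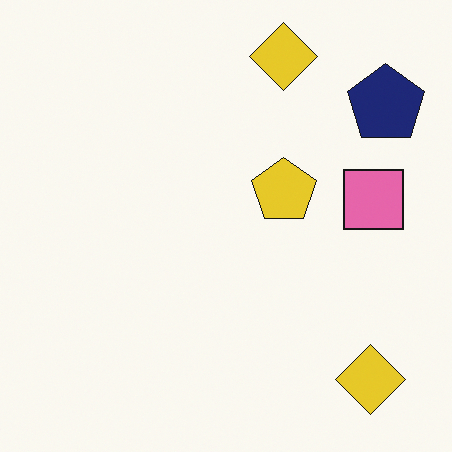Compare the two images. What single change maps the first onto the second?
It was flipped horizontally (left ↔ right).

The navy pentagon is in the top-left of the first image and the top-right of the second — shapes on opposite sides of the vertical midline have swapped in a mirror flip.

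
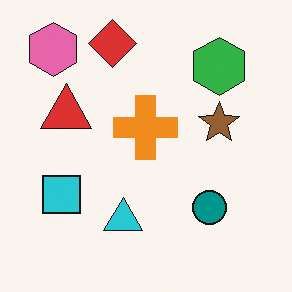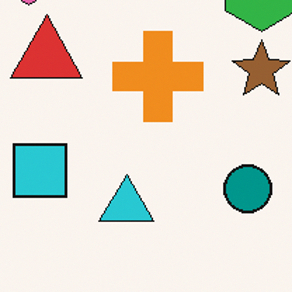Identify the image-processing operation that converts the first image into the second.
It was cropped slightly and scaled back up.

The visible shapes are larger and the field of view is narrower; shapes near the original edges may be partly or wholly outside the frame — a crop-and-rescale.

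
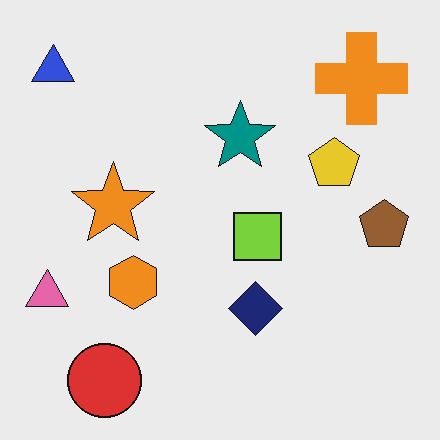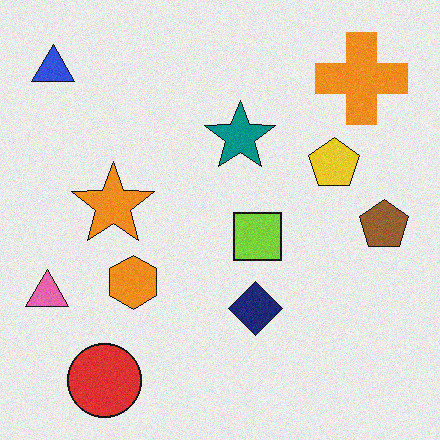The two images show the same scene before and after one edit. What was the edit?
The image was degraded with light additive noise.

Random speckle covers the whole image, including the flat background.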